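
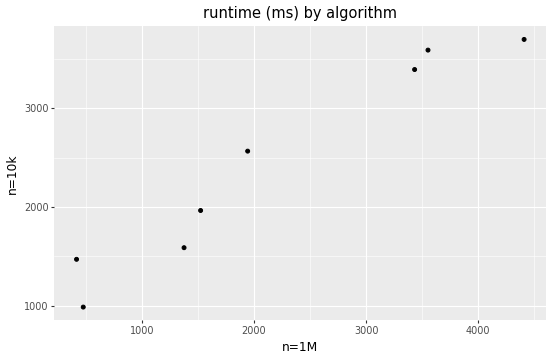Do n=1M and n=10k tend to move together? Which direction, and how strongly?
positive, strong

Points are positively correlated; strong (|r| ≈ 1.0).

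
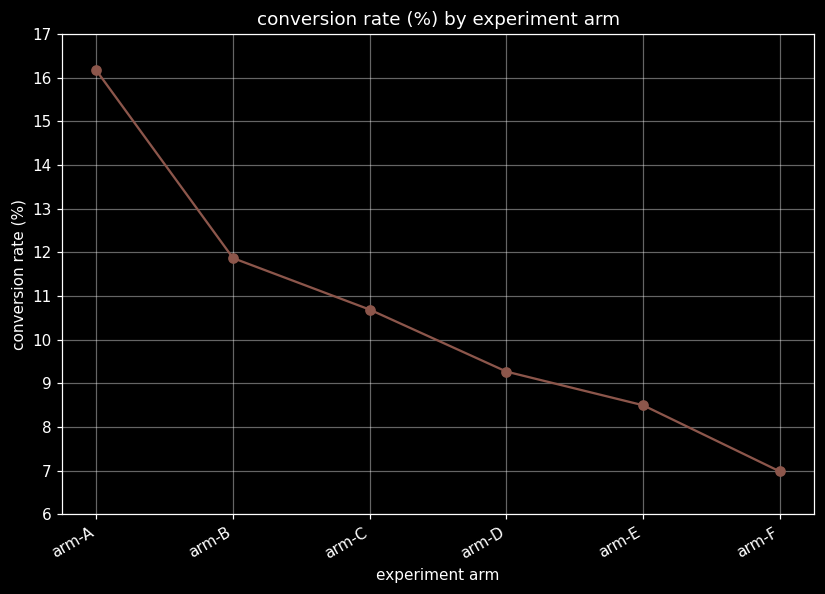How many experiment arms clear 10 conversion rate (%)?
3

Above 10: arm-A, arm-B, arm-C.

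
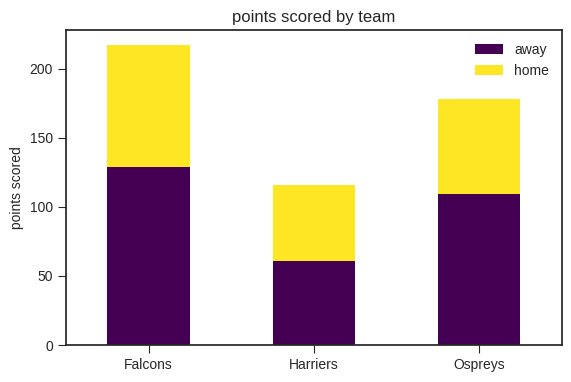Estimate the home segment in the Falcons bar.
home top ≈ 220, bottom ≈ 120; segment ≈ 100.

≈ 100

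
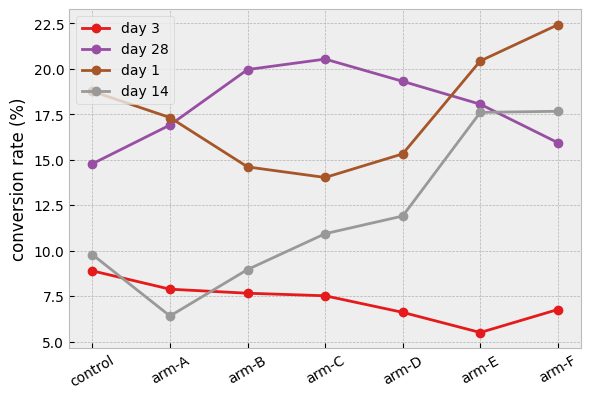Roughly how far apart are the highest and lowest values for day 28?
Max arm-C ≈ 20, min control ≈ 14; range ≈ 6.

≈ 6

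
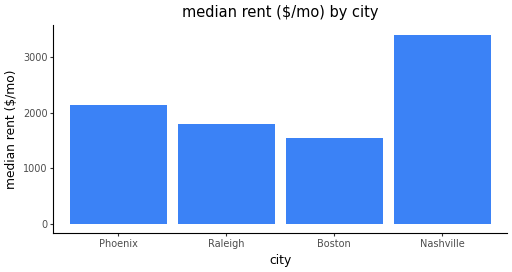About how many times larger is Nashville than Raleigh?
Nashville ≈ 3500, Raleigh ≈ 2000; 3500/2000 ≈ 1.75.

≈ 1.75×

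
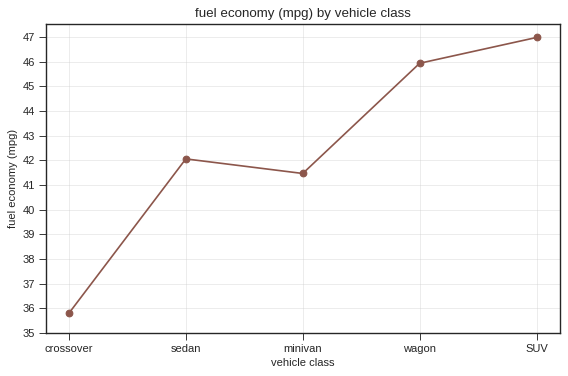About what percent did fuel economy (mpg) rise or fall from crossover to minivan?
≈ +13.9%

crossover ≈ 36, minivan ≈ 41; (41 − 36) / 36 ≈ +13.9%.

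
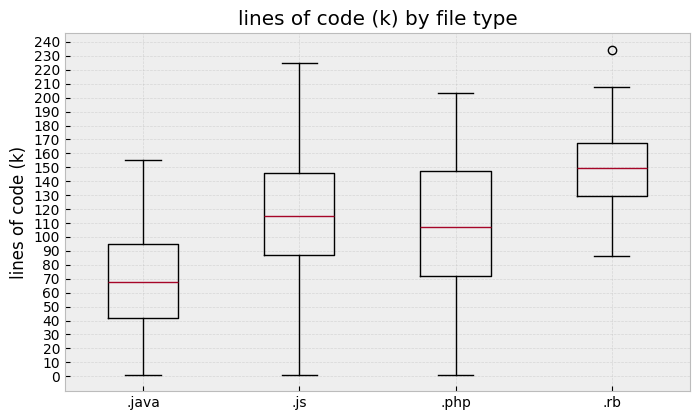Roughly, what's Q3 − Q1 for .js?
≈ 60

Q3 ≈ 150, Q1 ≈ 90; IQR ≈ 60.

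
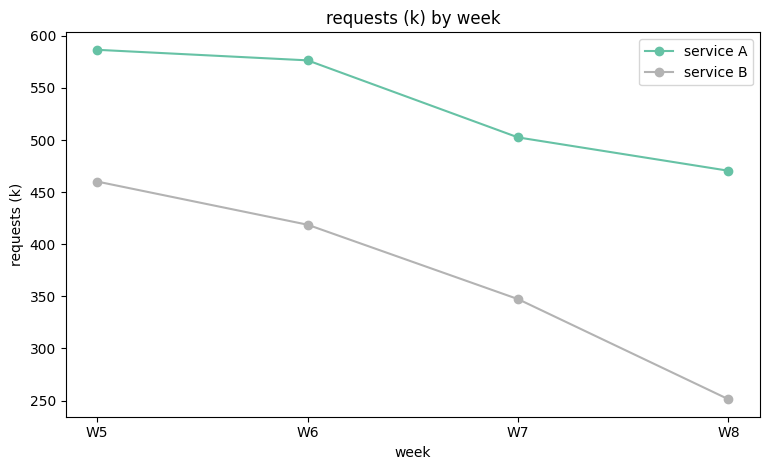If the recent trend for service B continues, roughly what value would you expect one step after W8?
Last three: 400, 350, 250 → slope ≈ -75/step → next ≈ 175.

≈ 175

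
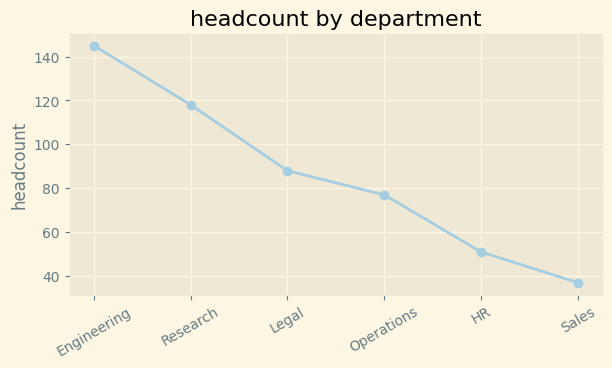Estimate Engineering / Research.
≈ 1.17×

Engineering ≈ 140, Research ≈ 120; 140/120 ≈ 1.17.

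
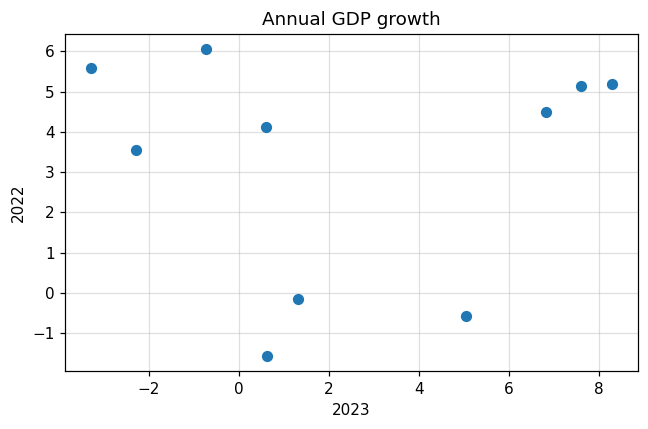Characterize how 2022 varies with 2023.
Points are roughly uncorrelated; weak (|r| ≈ 0.0).

no clear correlation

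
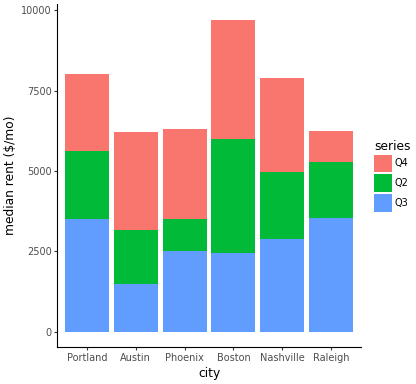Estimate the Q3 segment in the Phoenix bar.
Q3 top ≈ 2000, bottom ≈ 0; segment ≈ 2000.

≈ 2000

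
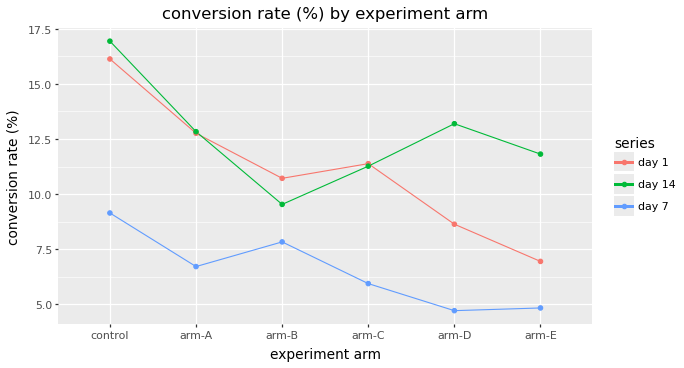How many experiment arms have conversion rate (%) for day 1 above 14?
Above 14: control.

1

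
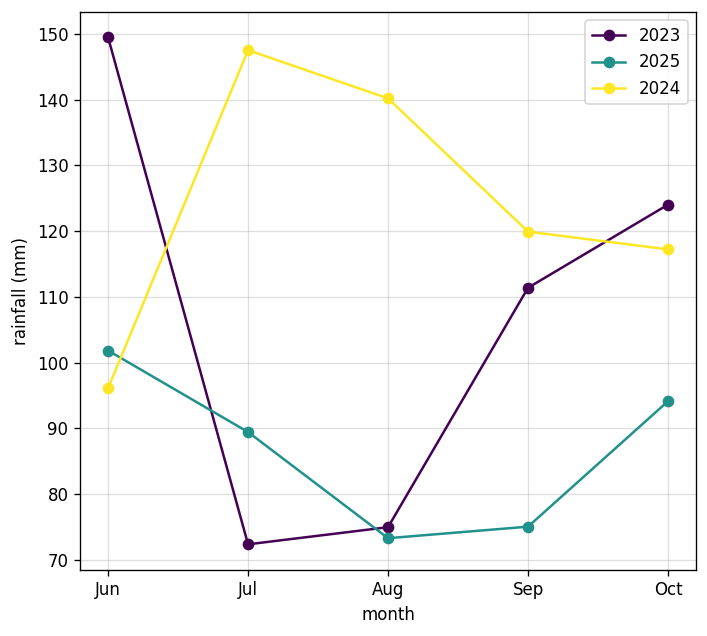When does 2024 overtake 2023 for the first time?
Jun: 2024 ≈ 100 vs 2023 ≈ 150 (not yet); Jul: 2024 ≈ 150 vs 2023 ≈ 70 (first crossover).

Jul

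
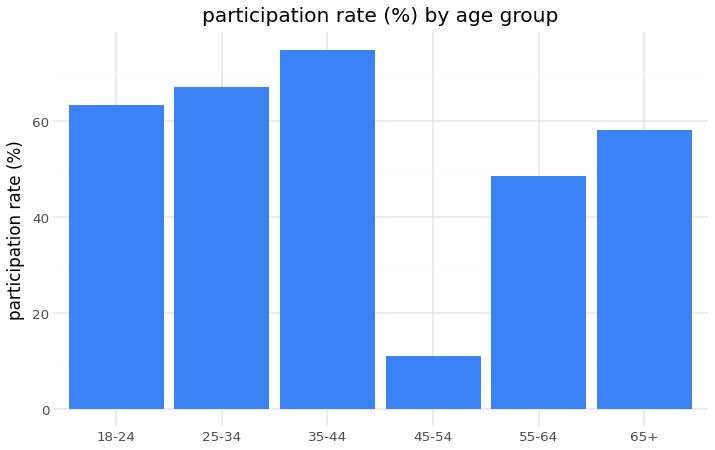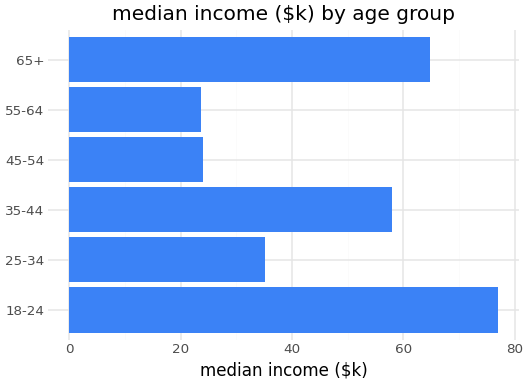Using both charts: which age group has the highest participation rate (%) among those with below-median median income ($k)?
Chart 2 median median income ($k) ≈ 50; below-median age groups: 25-34, 45-54, 55-64. Among those, 25-34 has the highest participation rate (%) (≈ 70).

25-34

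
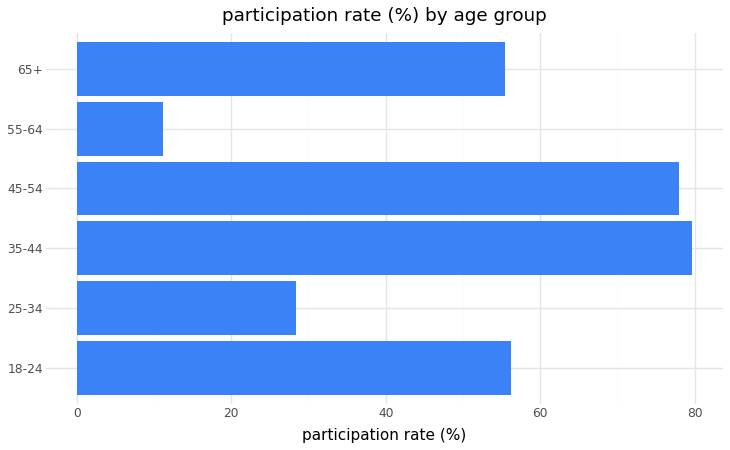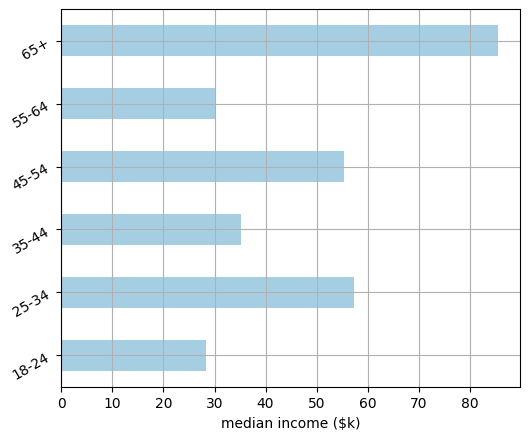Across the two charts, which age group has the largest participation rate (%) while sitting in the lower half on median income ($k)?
Chart 2 median median income ($k) ≈ 50; below-median age groups: 18-24, 35-44, 55-64. Among those, 35-44 has the highest participation rate (%) (≈ 80).

35-44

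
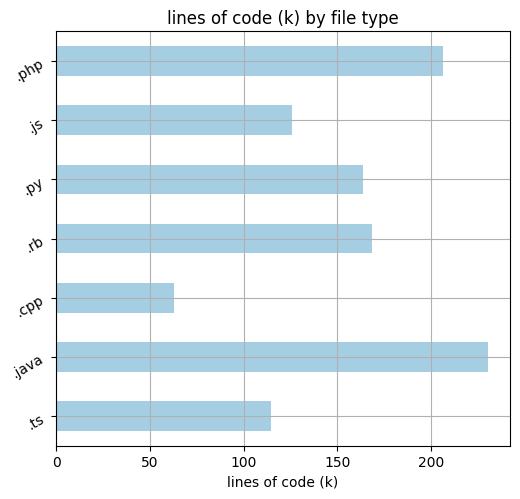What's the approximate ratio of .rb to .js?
≈ 1.33×

.rb ≈ 160, .js ≈ 120; 160/120 ≈ 1.33.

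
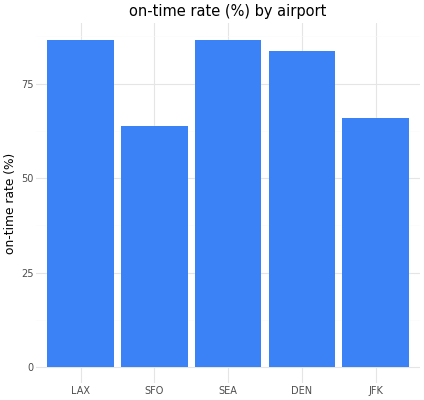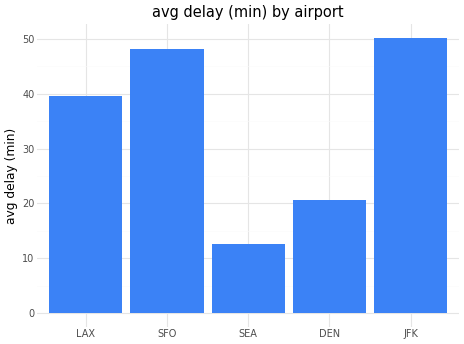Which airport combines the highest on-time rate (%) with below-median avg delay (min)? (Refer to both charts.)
SEA

Chart 2 median avg delay (min) ≈ 40; below-median airports: SEA, DEN. Among those, SEA has the highest on-time rate (%) (≈ 90).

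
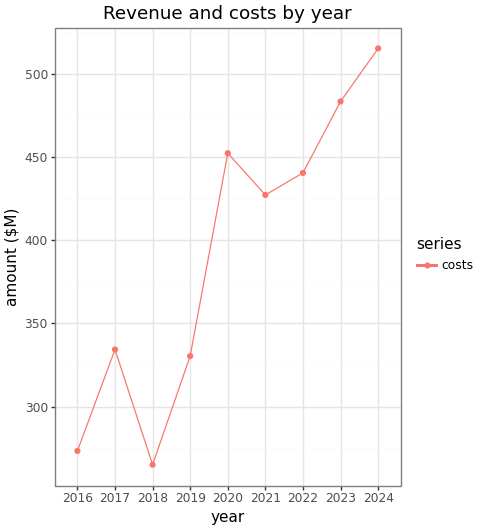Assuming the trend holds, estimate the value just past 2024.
≈ 562.5

Last three: 450, 475, 525 → slope ≈ 37.5/step → next ≈ 562.5.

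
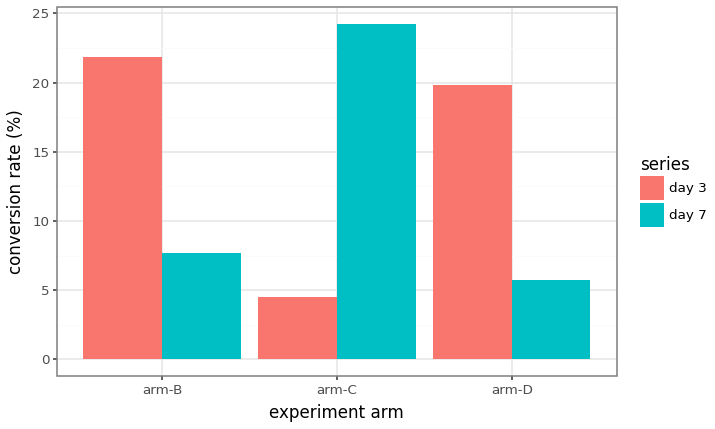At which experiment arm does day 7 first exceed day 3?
arm-B: day 7 ≈ 10 vs day 3 ≈ 20 (not yet); arm-C: day 7 ≈ 25 vs day 3 ≈ 5 (first crossover).

arm-C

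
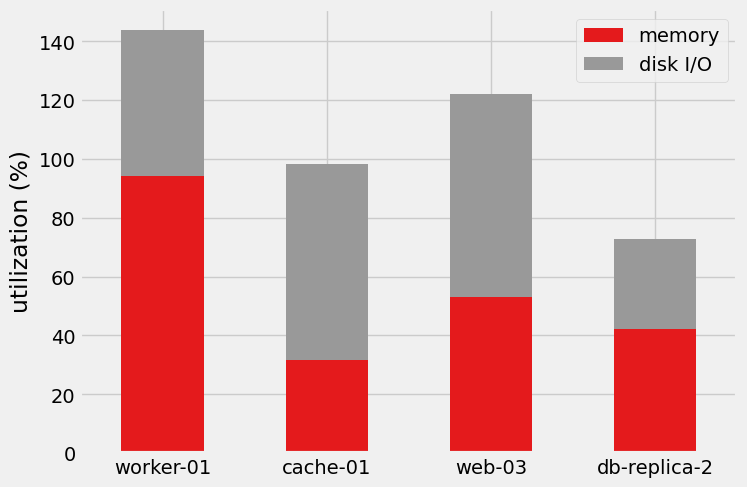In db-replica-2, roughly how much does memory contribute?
memory top ≈ 40, bottom ≈ 0; segment ≈ 40.

≈ 40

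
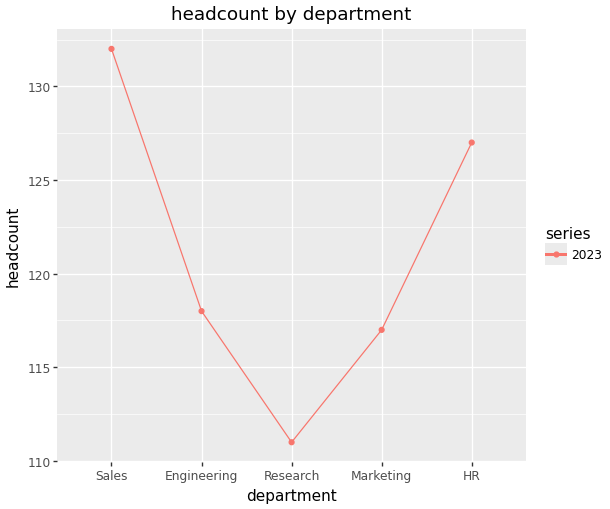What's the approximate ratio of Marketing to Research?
≈ 1.04×

Marketing ≈ 116, Research ≈ 112; 116/112 ≈ 1.04.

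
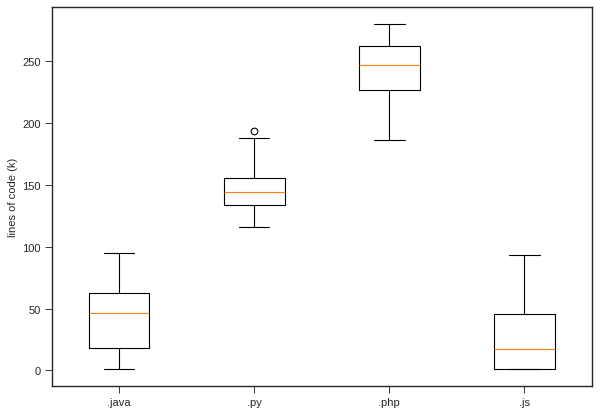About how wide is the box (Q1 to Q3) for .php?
≈ 40

Q3 ≈ 260, Q1 ≈ 220; IQR ≈ 40.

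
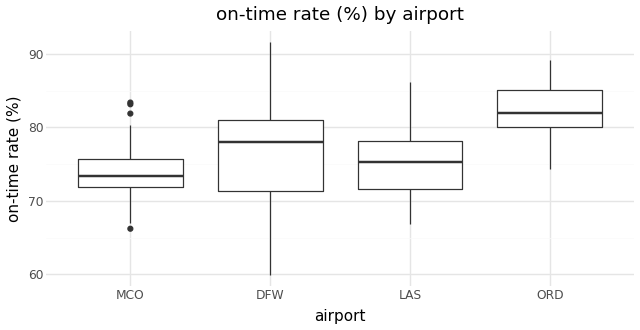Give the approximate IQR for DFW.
Q3 ≈ 81, Q1 ≈ 71; IQR ≈ 10.

≈ 10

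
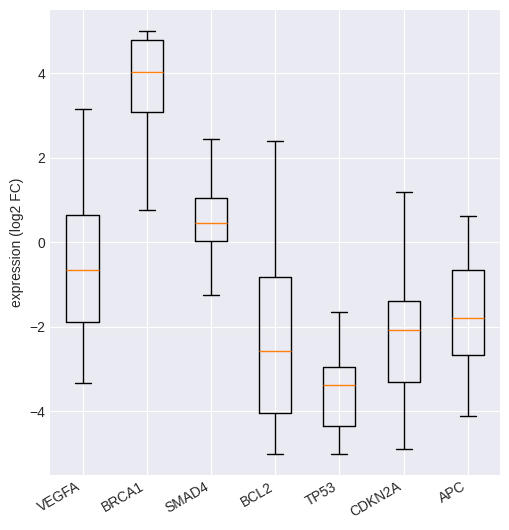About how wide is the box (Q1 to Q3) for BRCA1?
≈ 2

Q3 ≈ 5, Q1 ≈ 3; IQR ≈ 2.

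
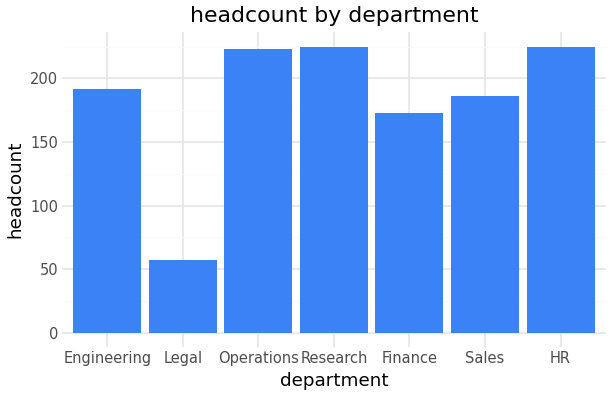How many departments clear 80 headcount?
6

Above 80: Engineering, Operations, Research, Finance, Sales, HR.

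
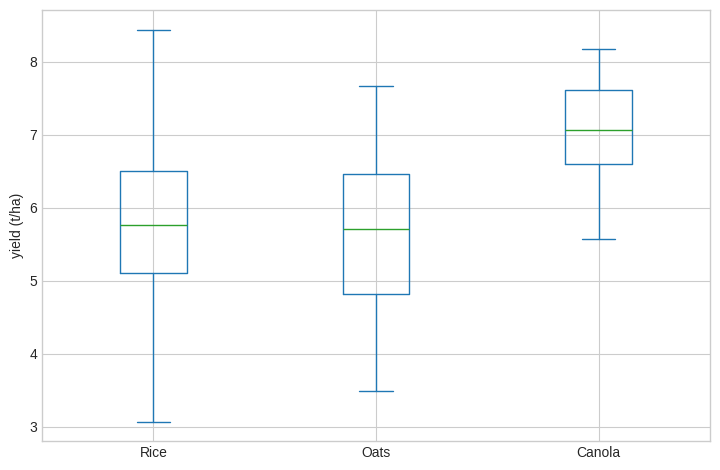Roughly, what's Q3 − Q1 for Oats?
Q3 ≈ 6.4, Q1 ≈ 4.8; IQR ≈ 1.6.

≈ 1.6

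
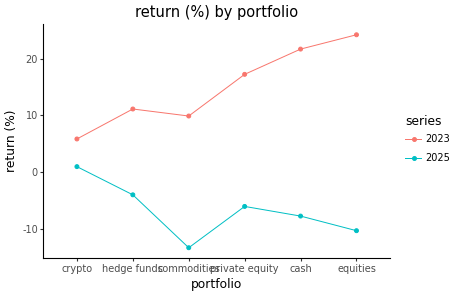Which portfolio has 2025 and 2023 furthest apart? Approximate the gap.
equities, ≈ 35 %

equities: 2025 ≈ -10, 2023 ≈ 25 → gap ≈ 35. Next-largest (cash) is only ≈ 30.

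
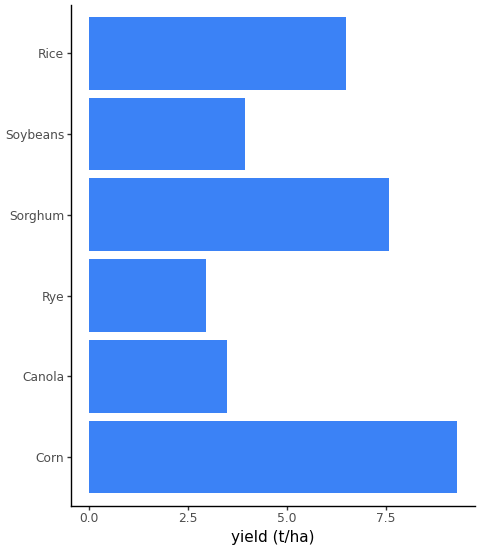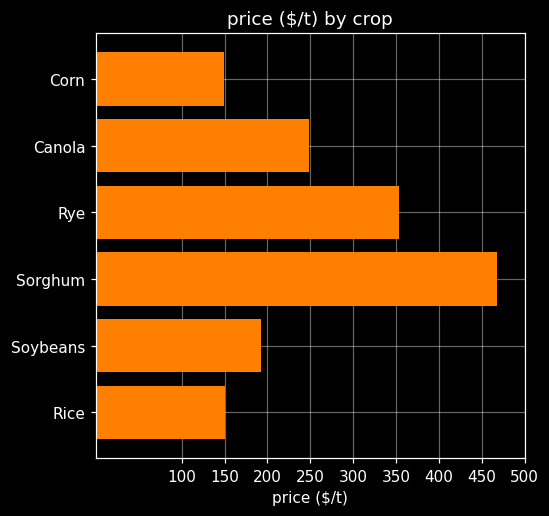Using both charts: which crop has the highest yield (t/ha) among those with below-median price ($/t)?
Corn

Chart 2 median price ($/t) ≈ 200; below-median crops: Corn, Soybeans, Rice. Among those, Corn has the highest yield (t/ha) (≈ 9).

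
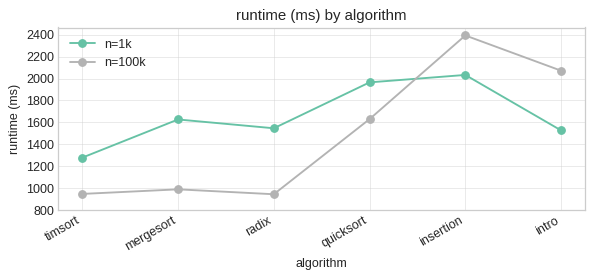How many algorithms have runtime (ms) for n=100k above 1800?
2

Above 1800: insertion, intro.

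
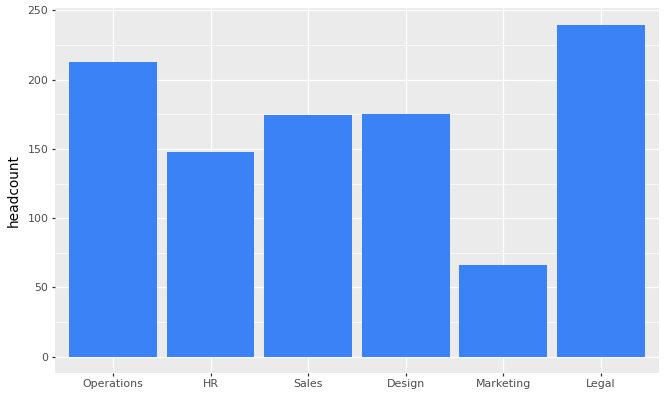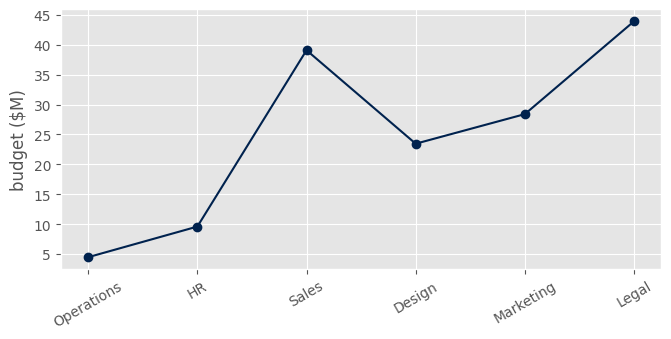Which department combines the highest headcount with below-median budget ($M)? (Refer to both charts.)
Chart 2 median budget ($M) ≈ 25; below-median departments: Operations, HR, Design. Among those, Operations has the highest headcount (≈ 225).

Operations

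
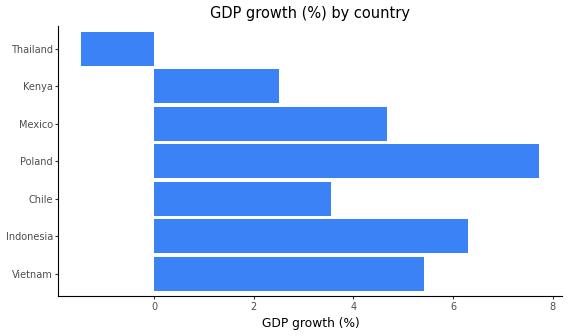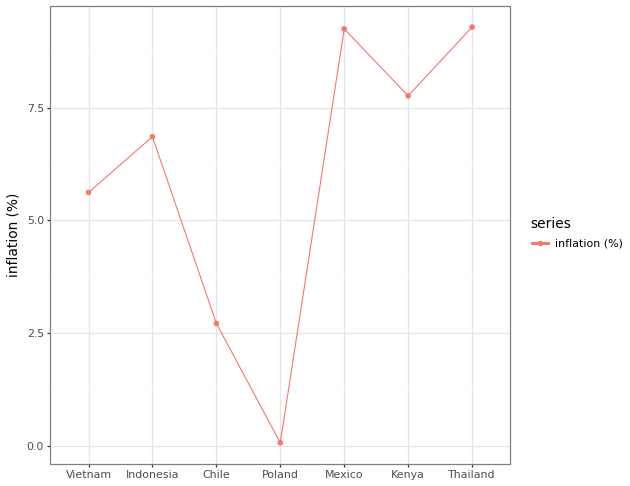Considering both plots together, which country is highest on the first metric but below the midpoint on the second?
Chart 2 median inflation (%) ≈ 7; below-median countries: Vietnam, Chile, Poland. Among those, Poland has the highest GDP growth (%) (≈ 8).

Poland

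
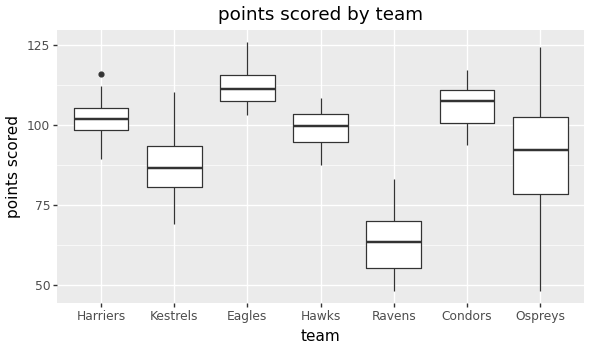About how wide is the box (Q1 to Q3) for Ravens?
Q3 ≈ 70, Q1 ≈ 55; IQR ≈ 15.

≈ 15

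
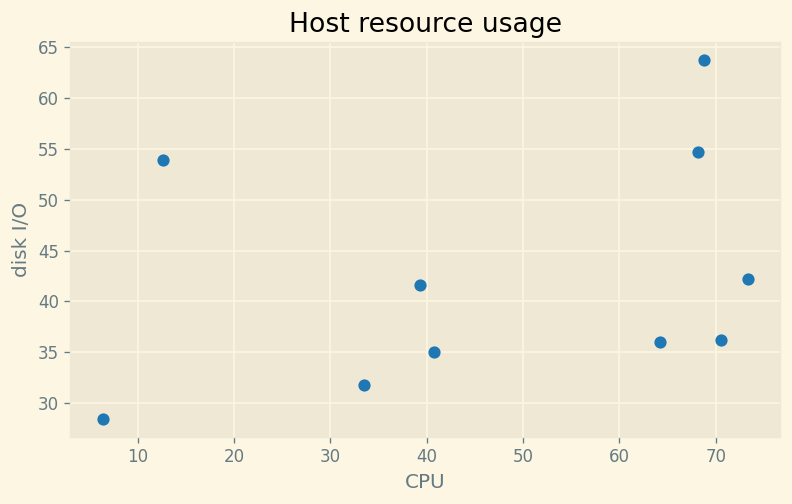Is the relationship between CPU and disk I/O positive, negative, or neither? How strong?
positive, weak

Points are positively correlated; weak (|r| ≈ 0.3).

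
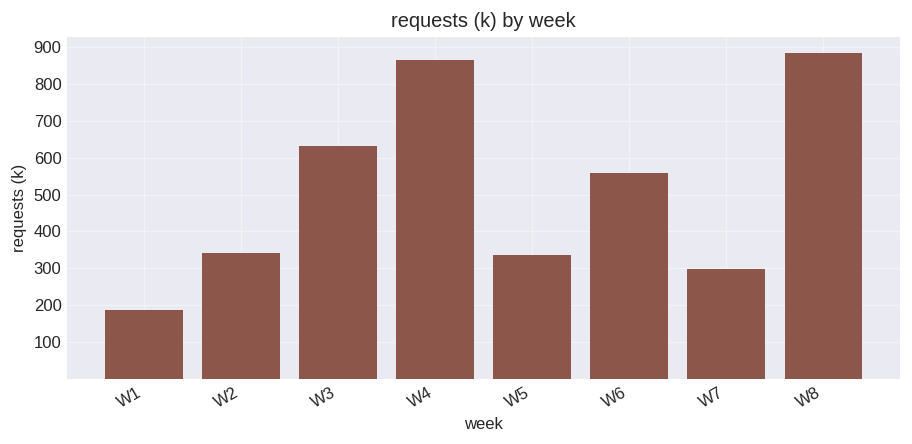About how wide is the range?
Max W8 ≈ 900, min W1 ≈ 200; range ≈ 700.

≈ 700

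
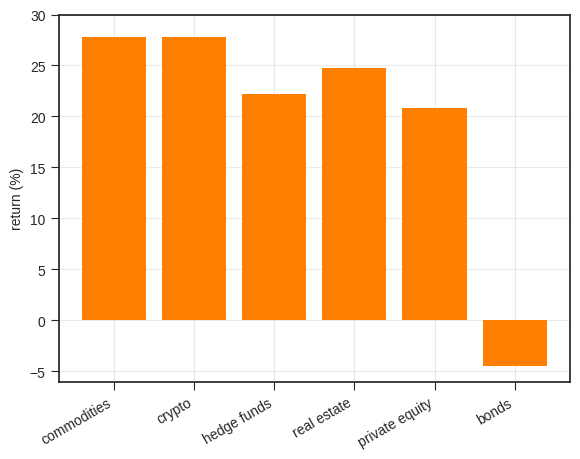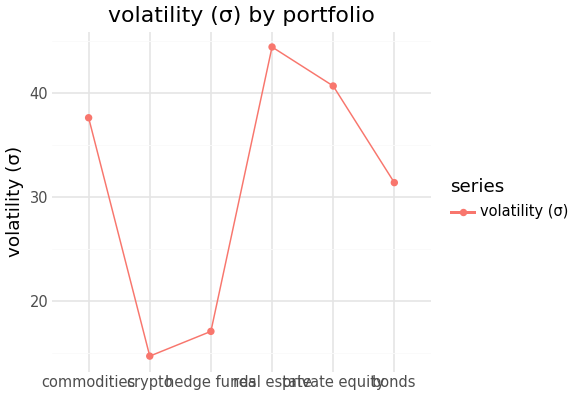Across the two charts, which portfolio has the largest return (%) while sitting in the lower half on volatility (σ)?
crypto

Chart 2 median volatility (σ) ≈ 35; below-median portfolios: crypto, hedge funds, bonds. Among those, crypto has the highest return (%) (≈ 30).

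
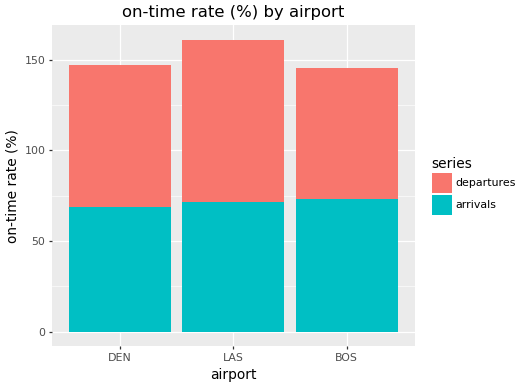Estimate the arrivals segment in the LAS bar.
arrivals top ≈ 80, bottom ≈ 0; segment ≈ 80.

≈ 80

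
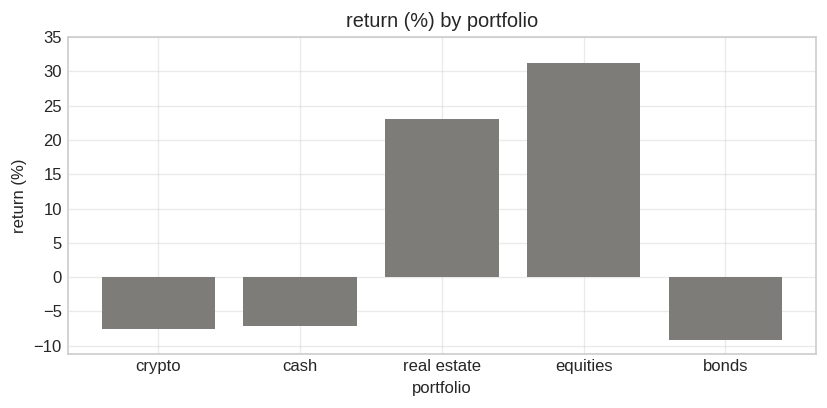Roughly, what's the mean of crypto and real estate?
≈ 8

(-10 + 25) / 2 ≈ 8.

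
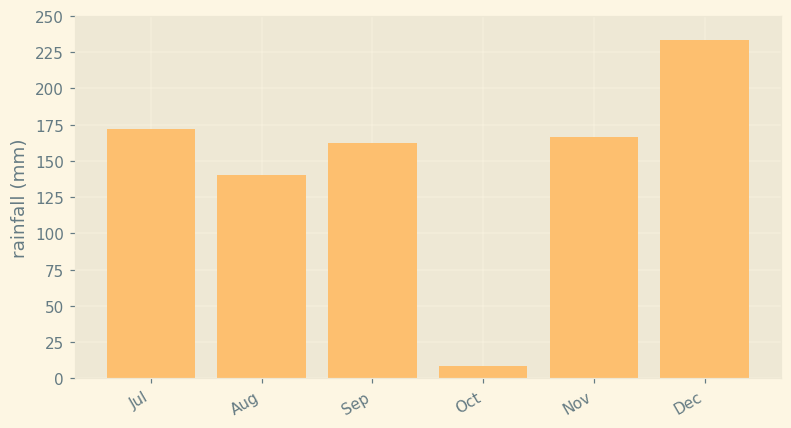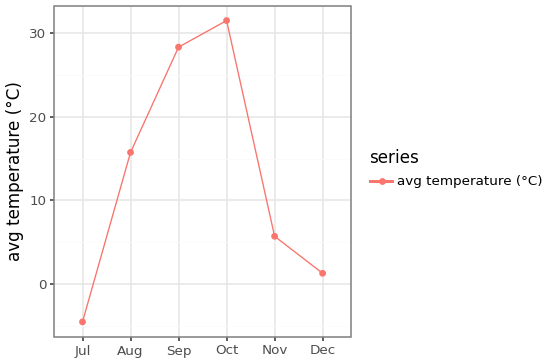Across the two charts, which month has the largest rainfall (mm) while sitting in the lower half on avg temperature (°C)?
Chart 2 median avg temperature (°C) ≈ 10; below-median months: Jul, Nov, Dec. Among those, Dec has the highest rainfall (mm) (≈ 225).

Dec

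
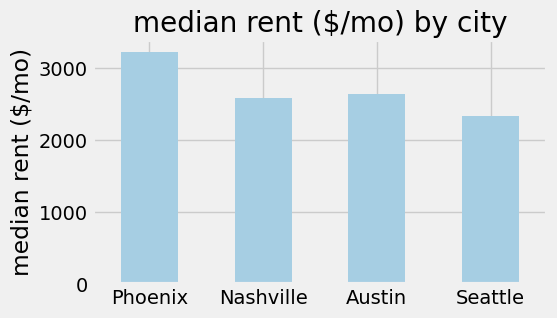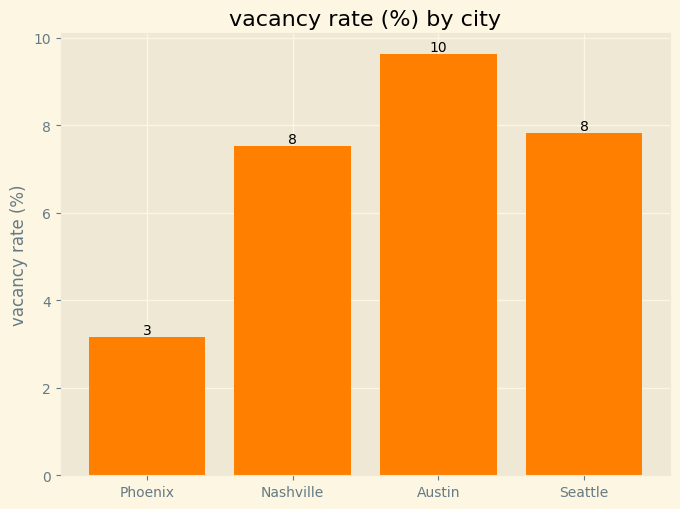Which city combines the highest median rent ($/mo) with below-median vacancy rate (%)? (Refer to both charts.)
Phoenix

Chart 2 median vacancy rate (%) ≈ 8; below-median cities: Phoenix, Nashville. Among those, Phoenix has the highest median rent ($/mo) (≈ 3000).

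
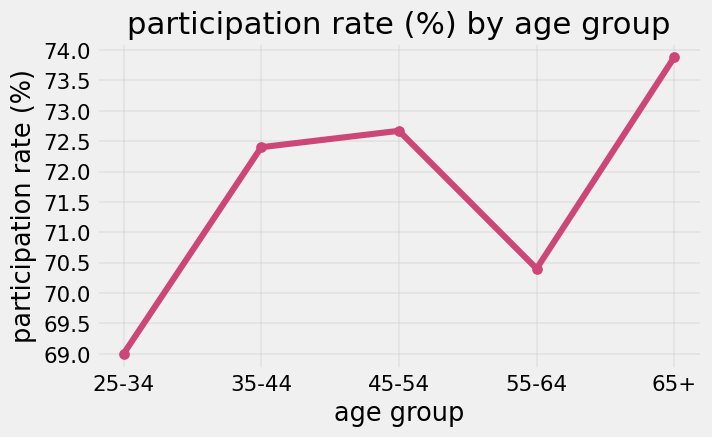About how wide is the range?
≈ 5.0

Max 65+ ≈ 74.0, min 25-34 ≈ 69.0; range ≈ 5.0.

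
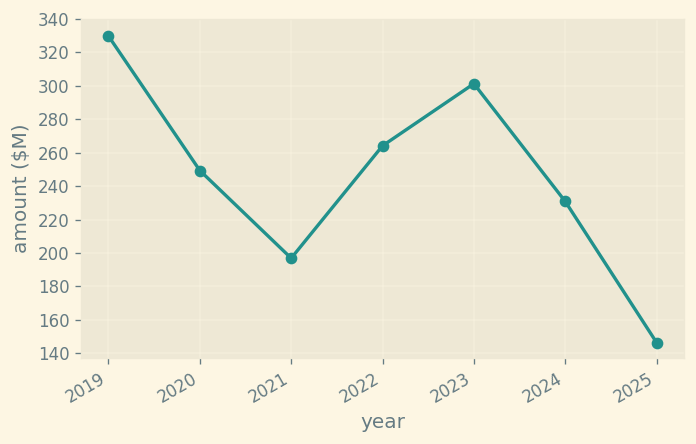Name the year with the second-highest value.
Top 3: 2019 ≈ 320, 2023 ≈ 300, 2022 ≈ 260.

2023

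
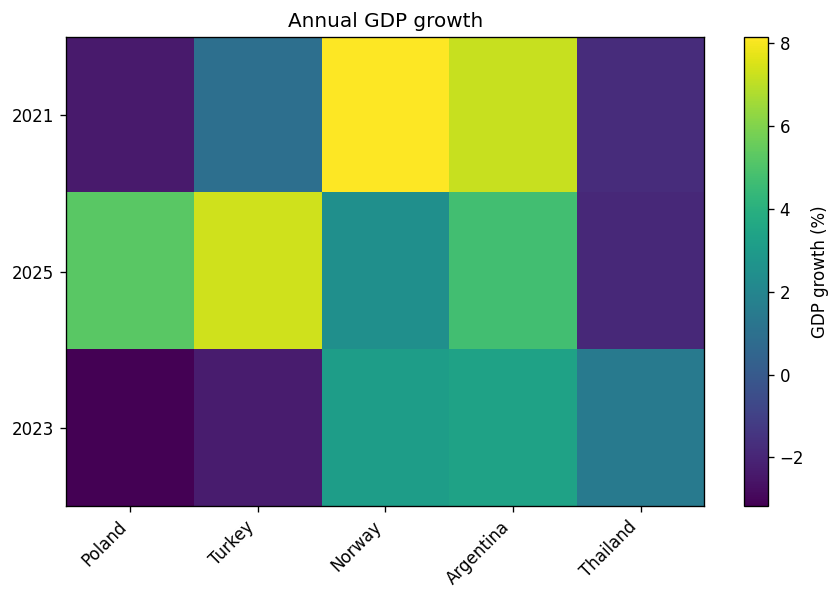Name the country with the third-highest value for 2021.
Top 4 for 2021: Norway ≈ 8, Argentina ≈ 7, Turkey ≈ 1, Thailand ≈ -2.

Turkey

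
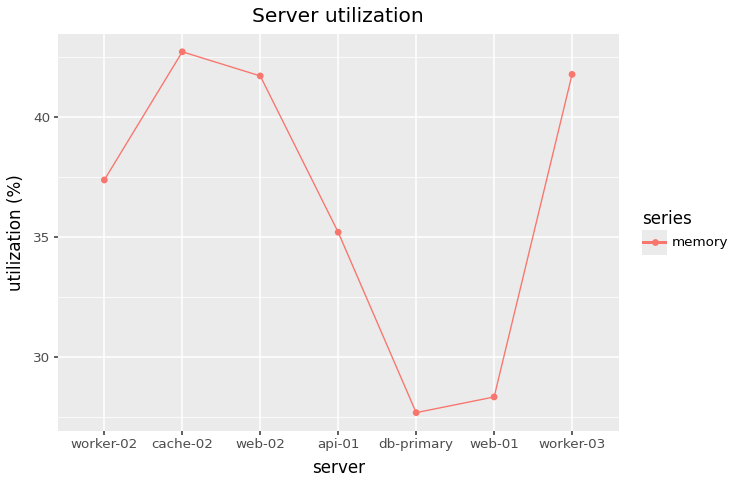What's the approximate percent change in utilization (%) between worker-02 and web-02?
worker-02 ≈ 38, web-02 ≈ 42; (42 − 38) / 38 ≈ +10.5%.

≈ +10.5%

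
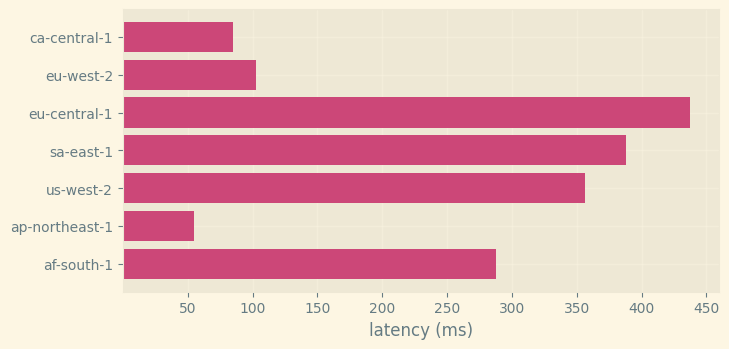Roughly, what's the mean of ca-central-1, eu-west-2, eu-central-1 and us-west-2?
(100 + 100 + 450 + 350) / 4 ≈ 250.

≈ 250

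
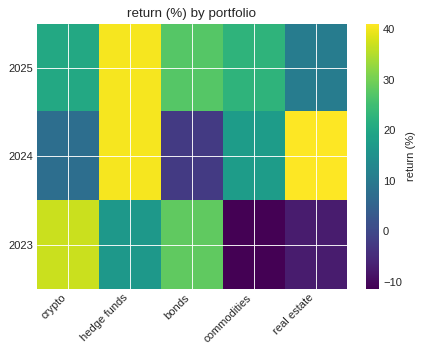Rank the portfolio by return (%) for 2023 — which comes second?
bonds

Top 3 for 2023: crypto ≈ 35, bonds ≈ 30, hedge funds ≈ 15.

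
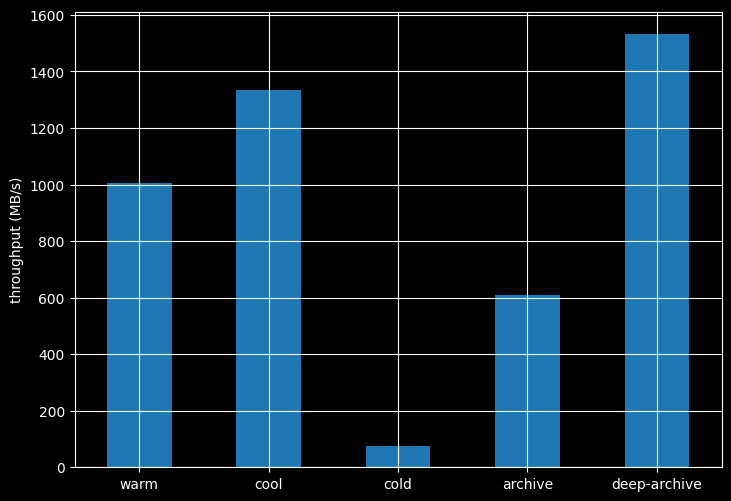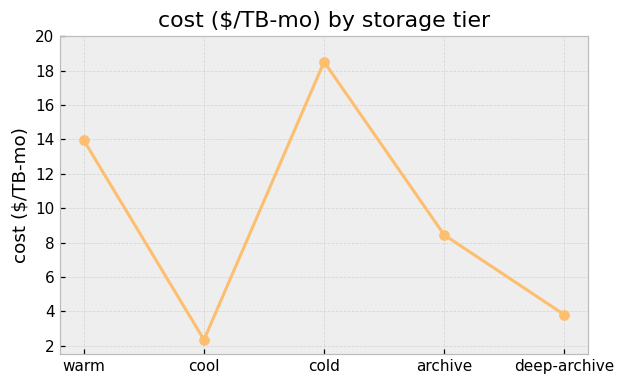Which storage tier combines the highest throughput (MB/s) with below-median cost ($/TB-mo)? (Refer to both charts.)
deep-archive

Chart 2 median cost ($/TB-mo) ≈ 8; below-median storage tiers: cool, deep-archive. Among those, deep-archive has the highest throughput (MB/s) (≈ 1600).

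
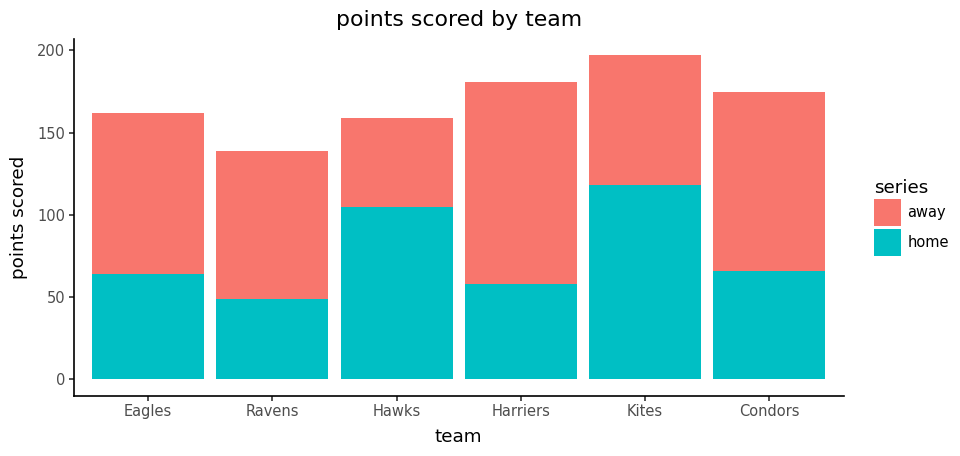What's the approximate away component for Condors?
away top ≈ 180, bottom ≈ 60; segment ≈ 120.

≈ 120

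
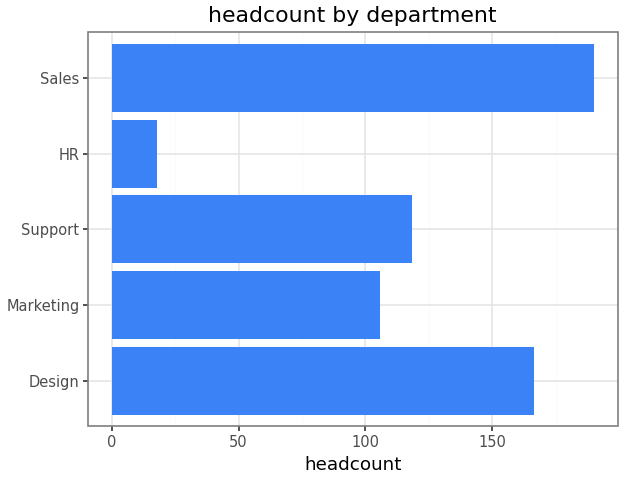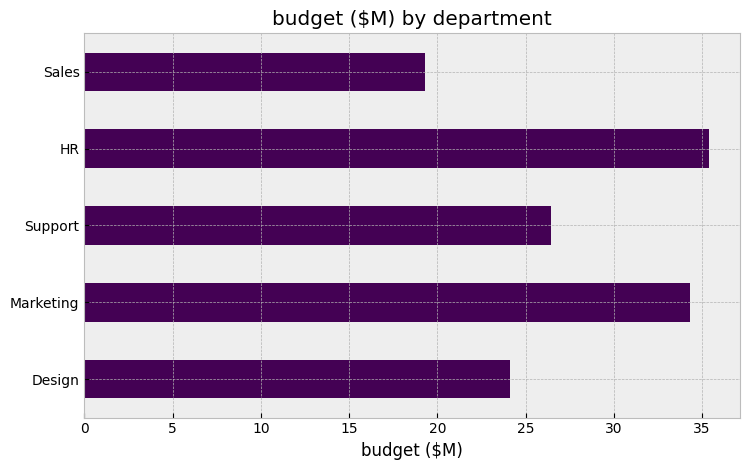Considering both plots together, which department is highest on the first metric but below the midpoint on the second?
Sales

Chart 2 median budget ($M) ≈ 25; below-median departments: Design, Sales. Among those, Sales has the highest headcount (≈ 200).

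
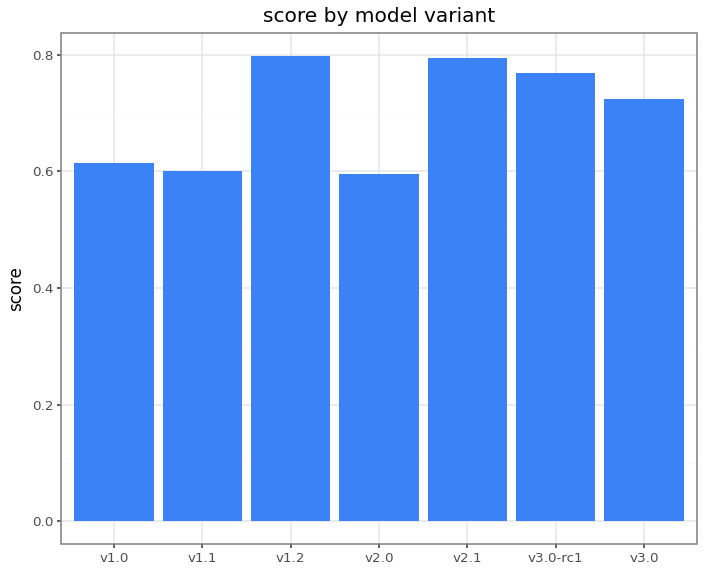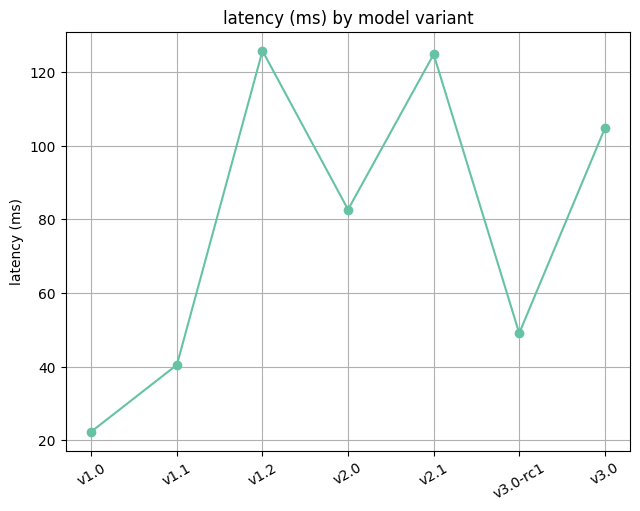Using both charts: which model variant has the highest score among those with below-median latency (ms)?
v3.0-rc1

Chart 2 median latency (ms) ≈ 80; below-median model variants: v1.0, v1.1, v3.0-rc1. Among those, v3.0-rc1 has the highest score (≈ 0.8).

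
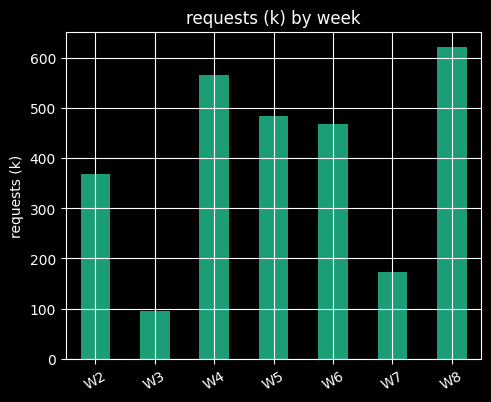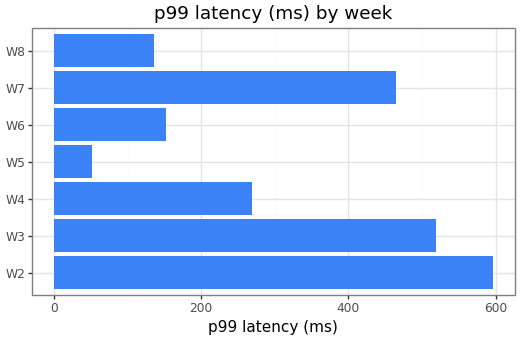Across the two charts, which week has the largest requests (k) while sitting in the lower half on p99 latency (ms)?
W8

Chart 2 median p99 latency (ms) ≈ 300; below-median weeks: W5, W6, W8. Among those, W8 has the highest requests (k) (≈ 600).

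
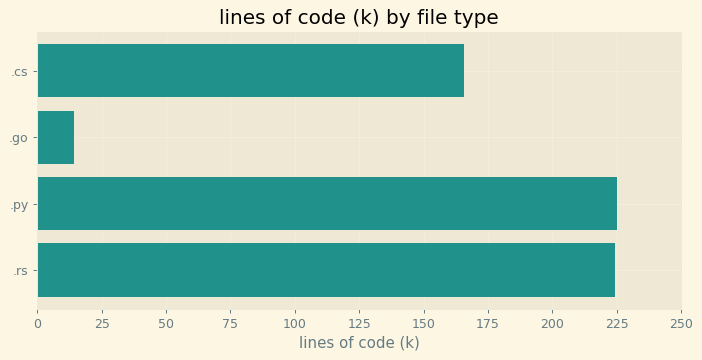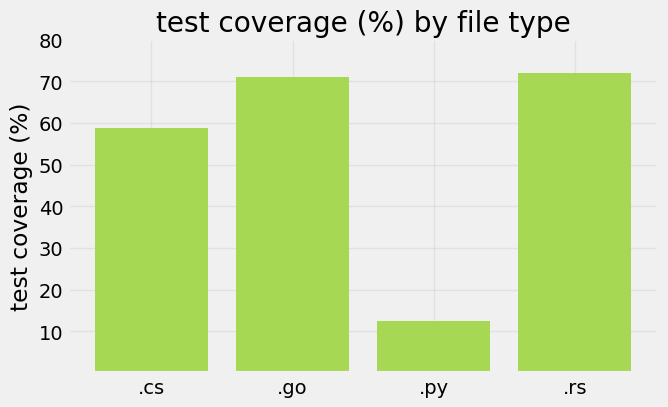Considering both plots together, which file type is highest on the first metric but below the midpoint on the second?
Chart 2 median test coverage (%) ≈ 60; below-median file types: .cs, .py. Among those, .py has the highest lines of code (k) (≈ 225).

.py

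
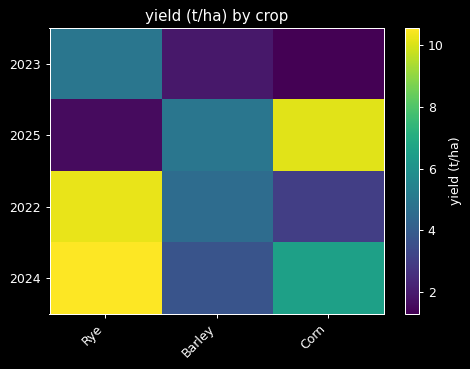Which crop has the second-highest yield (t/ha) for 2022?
Top 3 for 2022: Rye ≈ 10, Barley ≈ 5, Corn ≈ 3.

Barley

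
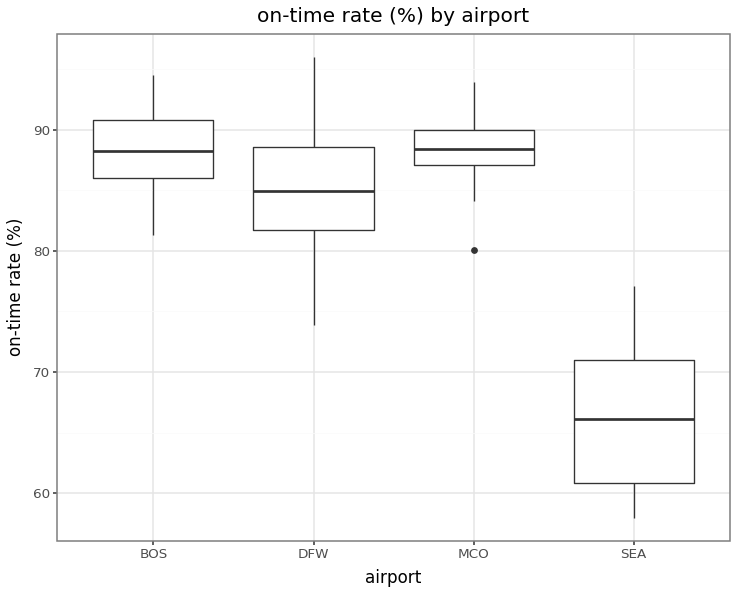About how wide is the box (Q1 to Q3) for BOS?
≈ 4

Q3 ≈ 90, Q1 ≈ 86; IQR ≈ 4.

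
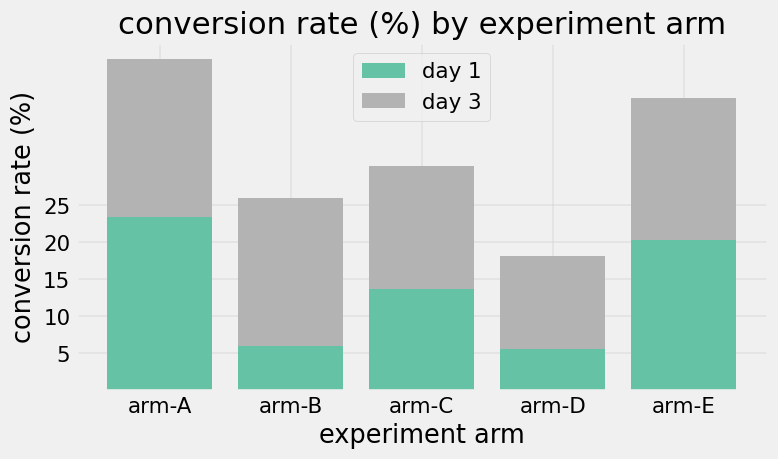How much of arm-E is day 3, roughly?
≈ 20

day 3 top ≈ 40, bottom ≈ 20; segment ≈ 20.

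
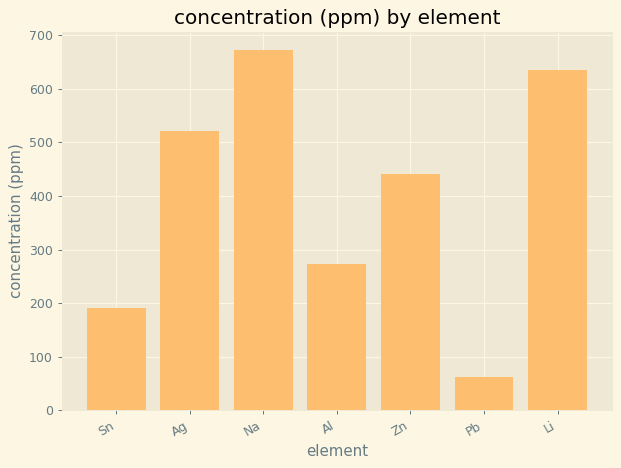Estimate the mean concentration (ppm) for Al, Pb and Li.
≈ 333

(300 + 100 + 600) / 3 ≈ 333.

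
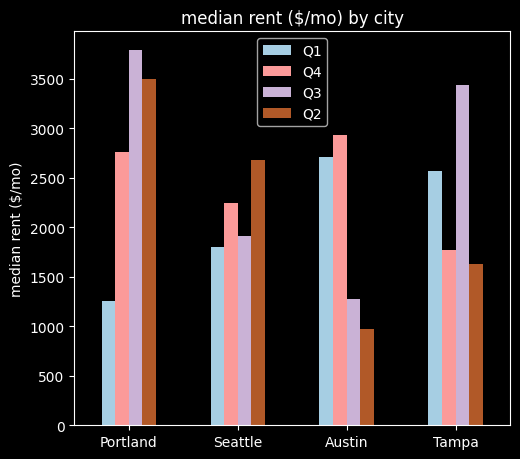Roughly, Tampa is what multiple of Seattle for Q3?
Tampa ≈ 3500, Seattle ≈ 2000; 3500/2000 ≈ 1.75.

≈ 1.75×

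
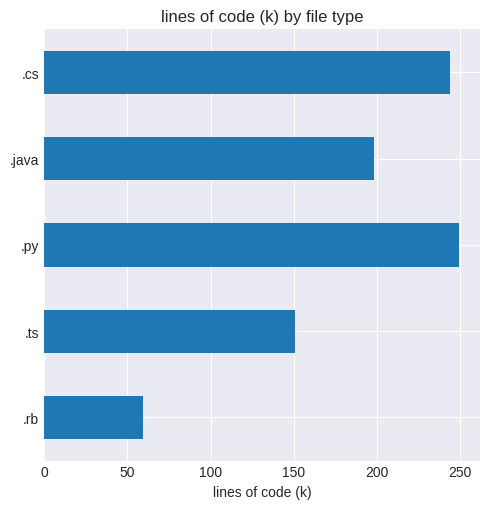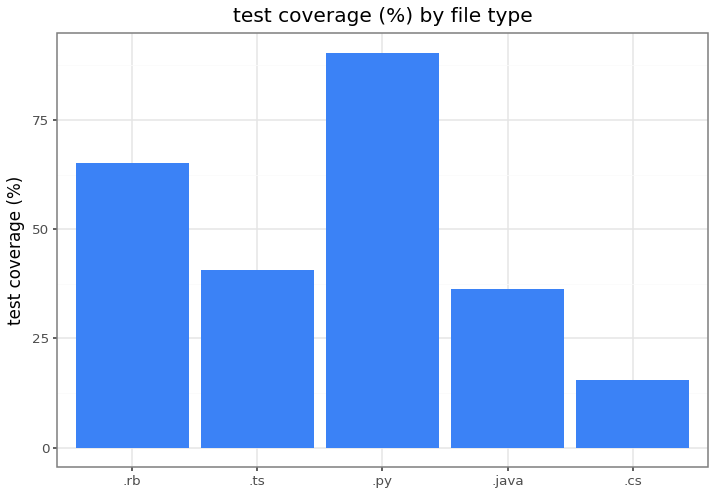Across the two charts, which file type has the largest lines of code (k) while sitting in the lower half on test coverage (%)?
Chart 2 median test coverage (%) ≈ 40; below-median file types: .java, .cs. Among those, .cs has the highest lines of code (k) (≈ 250).

.cs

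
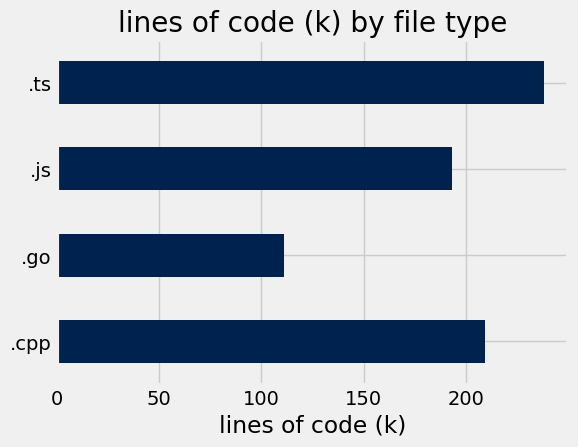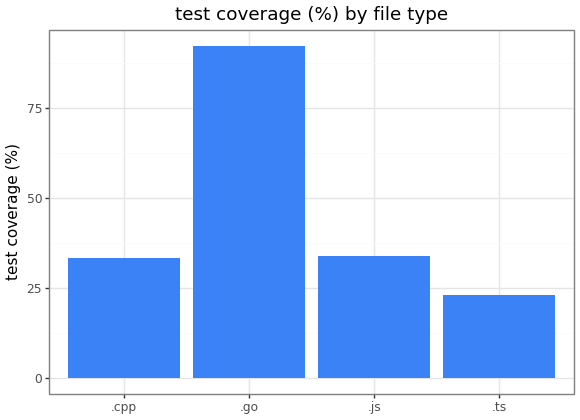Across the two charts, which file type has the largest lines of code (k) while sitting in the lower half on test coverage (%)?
Chart 2 median test coverage (%) ≈ 30; below-median file types: .cpp, .ts. Among those, .ts has the highest lines of code (k) (≈ 250).

.ts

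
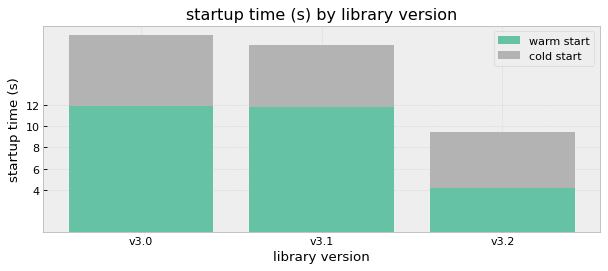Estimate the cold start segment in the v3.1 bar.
cold start top ≈ 18, bottom ≈ 12; segment ≈ 6.

≈ 6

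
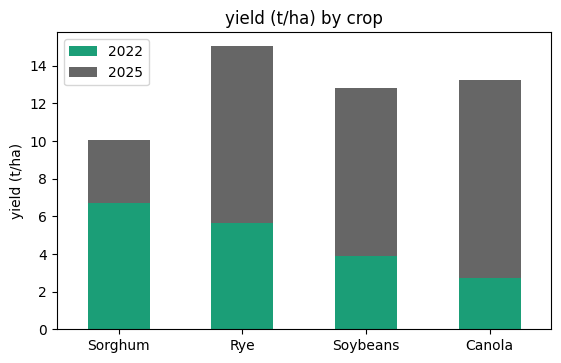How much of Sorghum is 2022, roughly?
2022 top ≈ 6, bottom ≈ 0; segment ≈ 6.

≈ 6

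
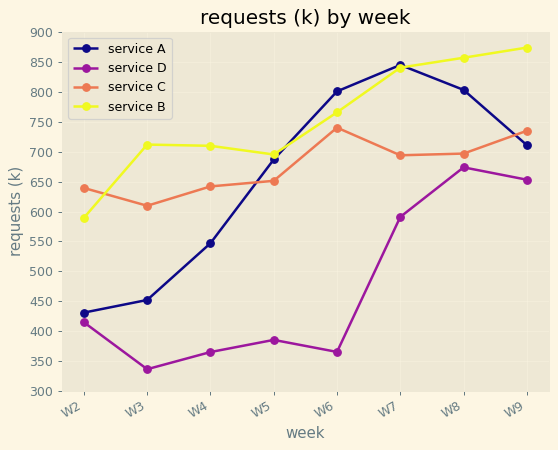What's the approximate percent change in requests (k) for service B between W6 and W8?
≈ +13.3%

W6 ≈ 750, W8 ≈ 850; (850 − 750) / 750 ≈ +13.3%.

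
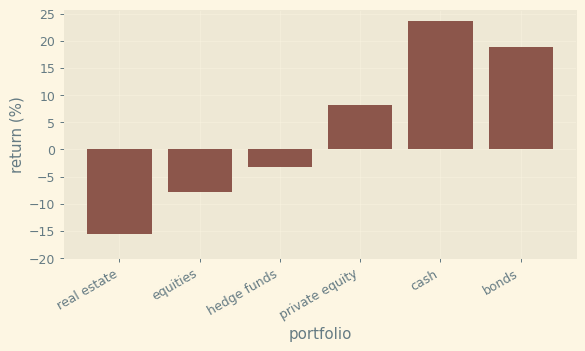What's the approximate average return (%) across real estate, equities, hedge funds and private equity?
≈ -5

(-15 + -10 + -5 + 10) / 4 ≈ -5.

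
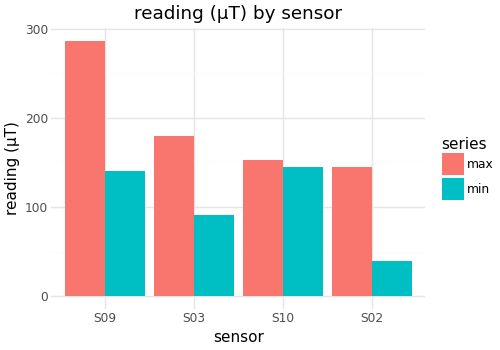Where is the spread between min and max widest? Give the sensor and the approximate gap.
S09: min ≈ 150, max ≈ 275 → gap ≈ 125. Next-largest (S02) is only ≈ 100.

S09, ≈ 125 µT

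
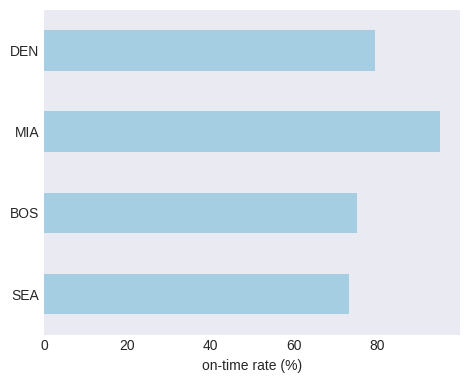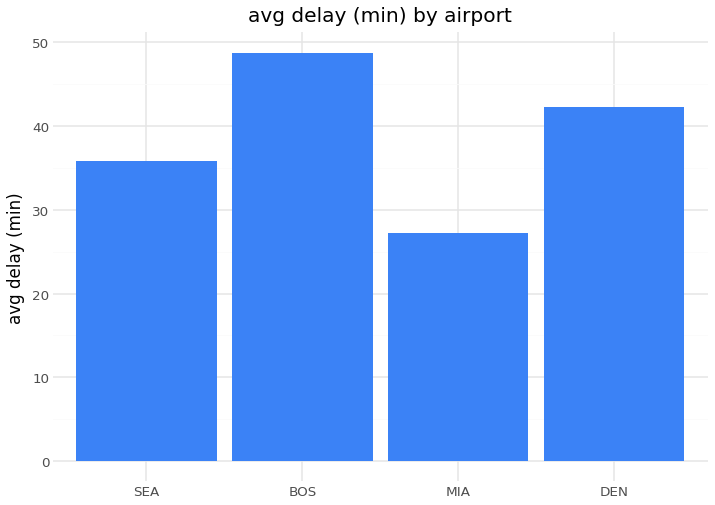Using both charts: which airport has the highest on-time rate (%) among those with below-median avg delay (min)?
MIA

Chart 2 median avg delay (min) ≈ 40; below-median airports: SEA, MIA. Among those, MIA has the highest on-time rate (%) (≈ 100).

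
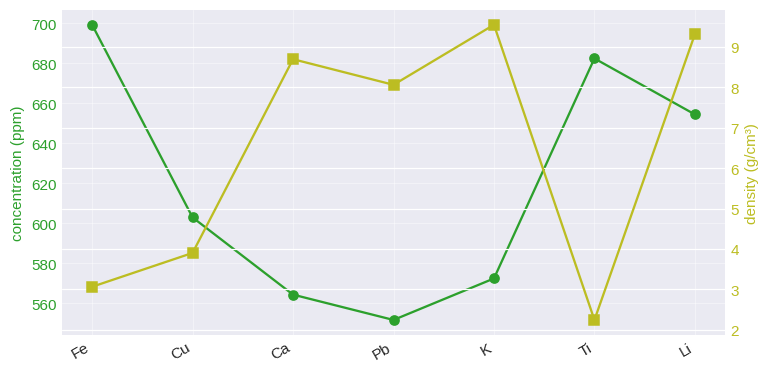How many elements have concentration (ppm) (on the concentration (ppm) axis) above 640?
Above 640: Fe, Ti, Li.

3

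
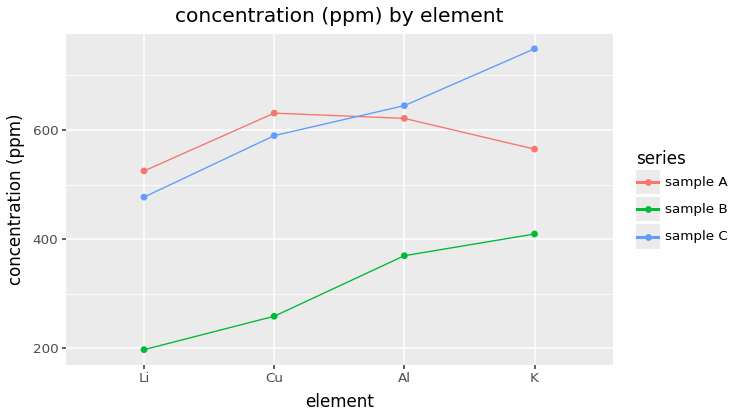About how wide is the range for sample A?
Max Cu ≈ 650, min Li ≈ 500; range ≈ 150.

≈ 150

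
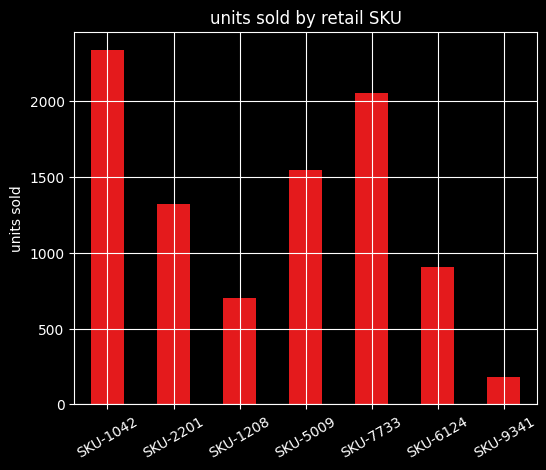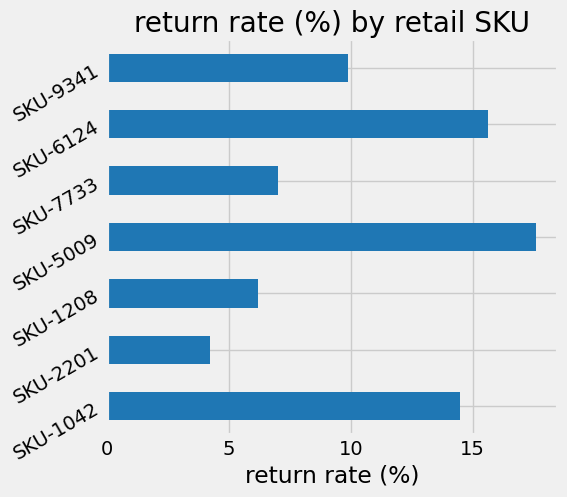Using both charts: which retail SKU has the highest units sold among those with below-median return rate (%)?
Chart 2 median return rate (%) ≈ 10; below-median retail SKUs: SKU-2201, SKU-1208, SKU-7733. Among those, SKU-7733 has the highest units sold (≈ 2000).

SKU-7733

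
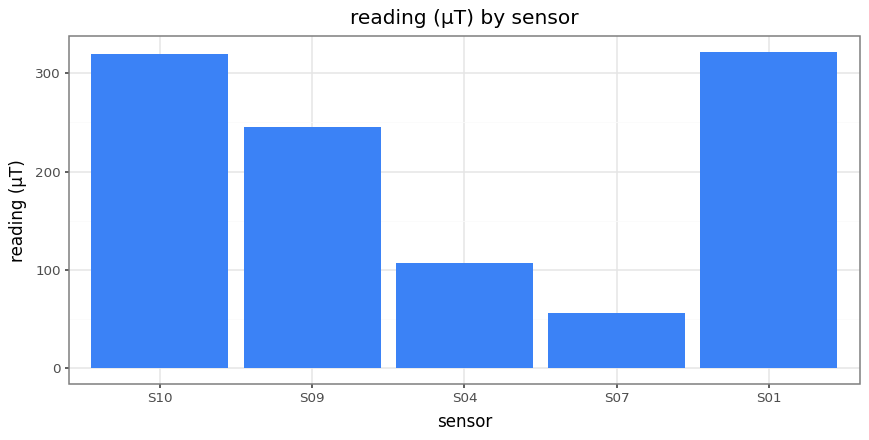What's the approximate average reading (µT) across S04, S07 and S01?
(100 + 50 + 300) / 3 ≈ 150.

≈ 150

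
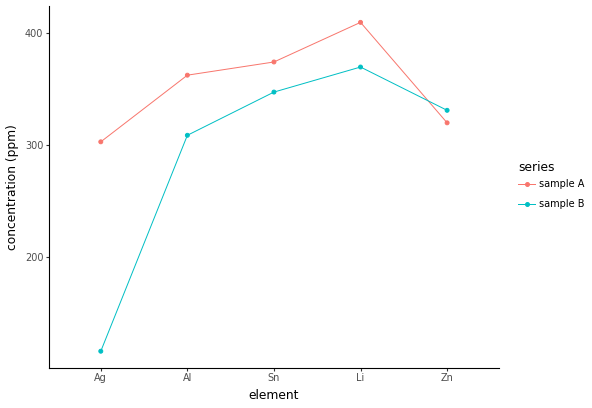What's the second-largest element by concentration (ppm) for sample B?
Top 3 for sample B: Li ≈ 375, Sn ≈ 350, Zn ≈ 325.

Sn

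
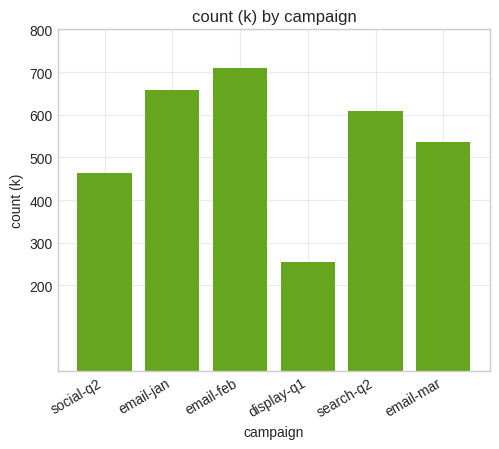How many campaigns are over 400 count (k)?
Above 400: social-q2, email-jan, email-feb, search-q2, email-mar.

5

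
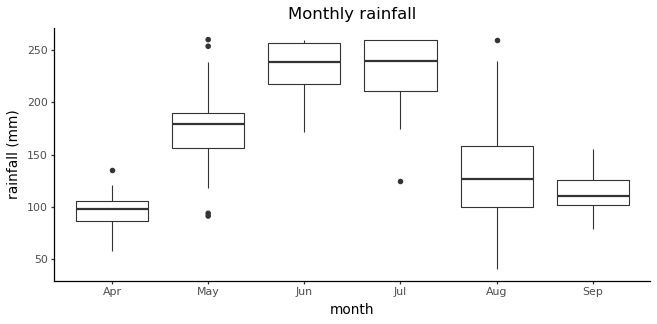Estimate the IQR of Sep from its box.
≈ 20

Q3 ≈ 120, Q1 ≈ 100; IQR ≈ 20.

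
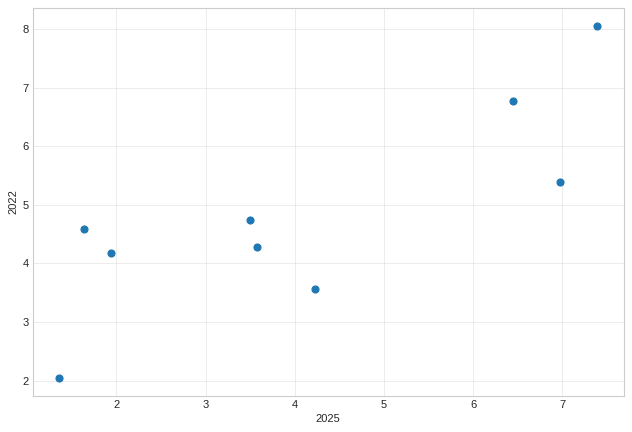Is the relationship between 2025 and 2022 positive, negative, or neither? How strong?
Points are positively correlated; strong (|r| ≈ 0.8).

positive, strong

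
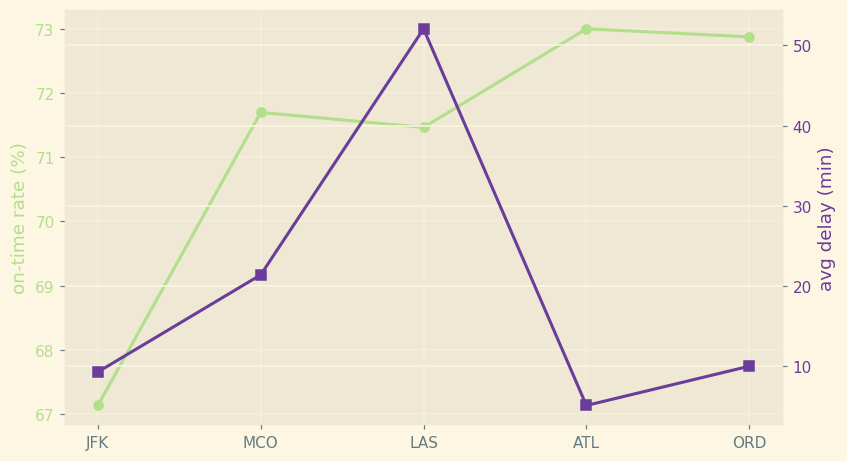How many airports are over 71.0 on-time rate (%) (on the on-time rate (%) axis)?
4

Above 71.0: MCO, LAS, ATL, ORD.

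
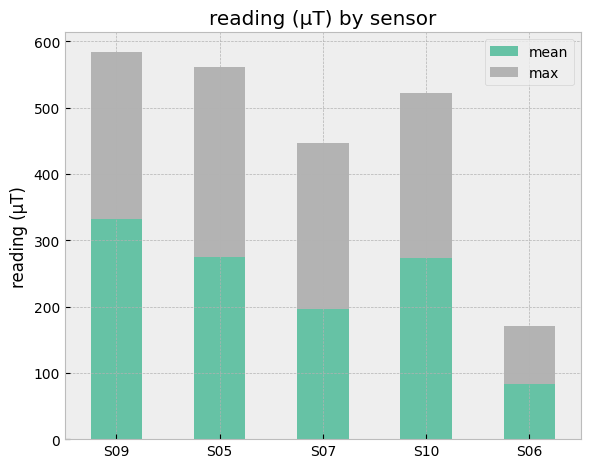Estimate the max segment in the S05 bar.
≈ 300

max top ≈ 550, bottom ≈ 250; segment ≈ 300.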